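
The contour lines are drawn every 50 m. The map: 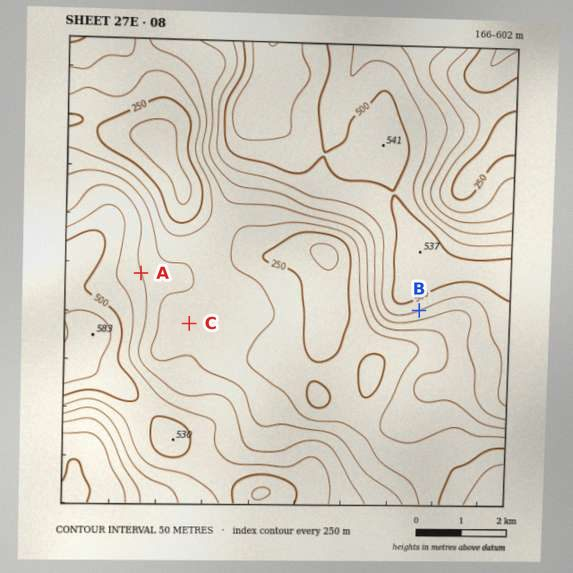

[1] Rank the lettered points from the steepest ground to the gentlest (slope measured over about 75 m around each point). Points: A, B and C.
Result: B A C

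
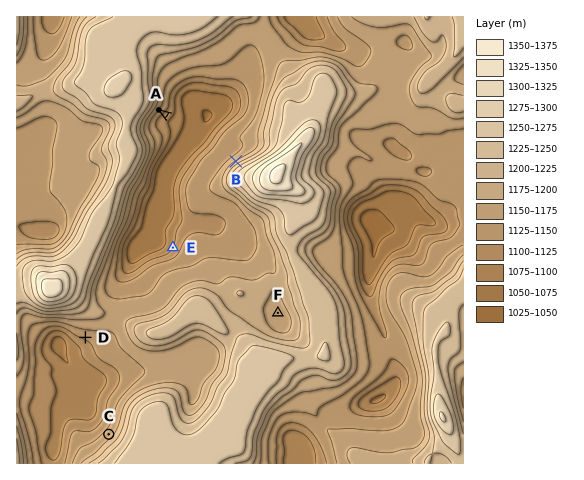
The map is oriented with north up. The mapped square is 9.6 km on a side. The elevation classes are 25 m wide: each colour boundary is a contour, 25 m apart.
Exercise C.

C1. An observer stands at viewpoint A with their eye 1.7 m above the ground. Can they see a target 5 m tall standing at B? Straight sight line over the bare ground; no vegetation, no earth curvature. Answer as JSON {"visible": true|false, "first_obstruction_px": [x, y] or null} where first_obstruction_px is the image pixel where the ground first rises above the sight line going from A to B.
{"visible": true, "first_obstruction_px": null}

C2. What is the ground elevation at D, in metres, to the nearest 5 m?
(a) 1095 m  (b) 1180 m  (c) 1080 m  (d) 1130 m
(d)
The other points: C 1160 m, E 1100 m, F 1165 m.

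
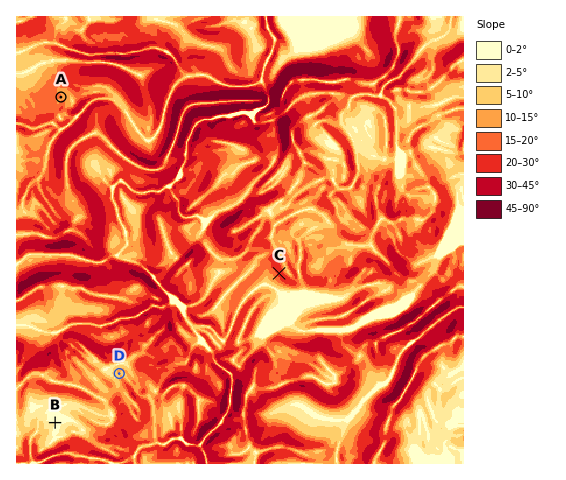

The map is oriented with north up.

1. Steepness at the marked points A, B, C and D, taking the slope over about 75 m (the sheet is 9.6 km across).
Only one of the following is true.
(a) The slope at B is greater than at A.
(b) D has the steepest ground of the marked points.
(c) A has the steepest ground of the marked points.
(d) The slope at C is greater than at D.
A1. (d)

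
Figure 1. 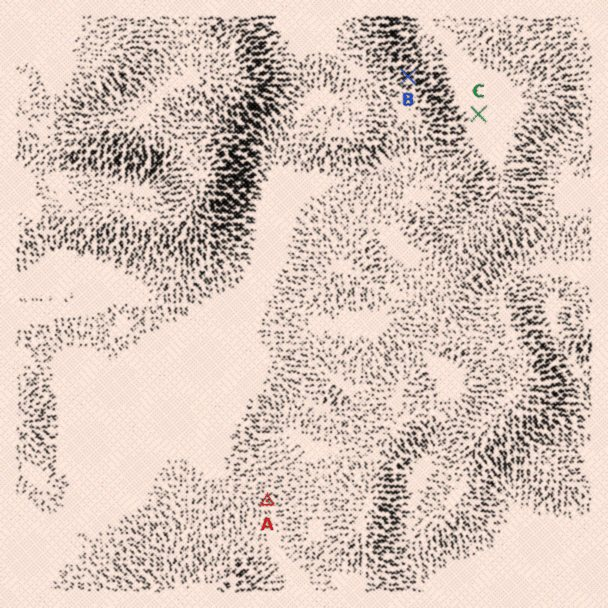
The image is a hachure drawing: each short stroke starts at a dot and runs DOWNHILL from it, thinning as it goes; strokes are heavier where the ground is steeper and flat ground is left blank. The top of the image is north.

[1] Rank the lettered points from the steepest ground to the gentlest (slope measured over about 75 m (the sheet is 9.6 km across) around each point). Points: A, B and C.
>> B A C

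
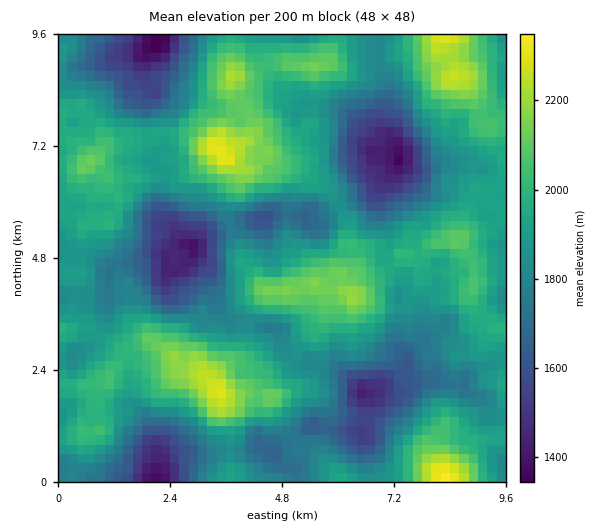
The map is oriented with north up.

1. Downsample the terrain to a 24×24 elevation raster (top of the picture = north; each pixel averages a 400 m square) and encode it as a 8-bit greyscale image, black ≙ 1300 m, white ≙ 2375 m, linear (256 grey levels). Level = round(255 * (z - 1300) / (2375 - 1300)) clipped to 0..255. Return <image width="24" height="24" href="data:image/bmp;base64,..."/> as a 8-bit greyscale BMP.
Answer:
<image width="24" height="24" href="data:image/bmp;base64,Qk12BgAAAAAAADYEAAAoAAAAGAAAABgAAAABAAgAAAAAAEACAAATCwAAEwsAAAABAAAAAAAAAAAAAAEBAQACAgIAAwMDAAQEBAAFBQUABgYGAAcHBwAICAgACQkJAAoKCgALCwsADAwMAA0NDQAODg4ADw8PABAQEAAREREAEhISABMTEwAUFBQAFRUVABYWFgAXFxcAGBgYABkZGQAaGhoAGxsbABwcHAAdHR0AHh4eAB8fHwAgICAAISEhACIiIgAjIyMAJCQkACUlJQAmJiYAJycnACgoKAApKSkAKioqACsrKwAsLCwALS0tAC4uLgAvLy8AMDAwADExMQAyMjIAMzMzADQ0NAA1NTUANjY2ADc3NwA4ODgAOTk5ADo6OgA7OzsAPDw8AD09PQA+Pj4APz8/AEBAQABBQUEAQkJCAENDQwBEREQARUVFAEZGRgBHR0cASEhIAElJSQBKSkoAS0tLAExMTABNTU0ATk5OAE9PTwBQUFAAUVFRAFJSUgBTU1MAVFRUAFVVVQBWVlYAV1dXAFhYWABZWVkAWlpaAFtbWwBcXFwAXV1dAF5eXgBfX18AYGBgAGFhYQBiYmIAY2NjAGRkZABlZWUAZmZmAGdnZwBoaGgAaWlpAGpqagBra2sAbGxsAG1tbQBubm4Ab29vAHBwcABxcXEAcnJyAHNzcwB0dHQAdXV1AHZ2dgB3d3cAeHh4AHl5eQB6enoAe3t7AHx8fAB9fX0Afn5+AH9/fwCAgIAAgYGBAIKCggCDg4MAhISEAIWFhQCGhoYAh4eHAIiIiACJiYkAioqKAIuLiwCMjIwAjY2NAI6OjgCPj48AkJCQAJGRkQCSkpIAk5OTAJSUlACVlZUAlpaWAJeXlwCYmJgAmZmZAJqamgCbm5sAnJycAJ2dnQCenp4An5+fAKCgoAChoaEAoqKiAKOjowCkpKQApaWlAKampgCnp6cAqKioAKmpqQCqqqoAq6urAKysrACtra0Arq6uAK+vrwCwsLAAsbGxALKysgCzs7MAtLS0ALW1tQC2trYAt7e3ALi4uAC5ubkAurq6ALu7uwC8vLwAvb29AL6+vgC/v78AwMDAAMHBwQDCwsIAw8PDAMTExADFxcUAxsbGAMfHxwDIyMgAycnJAMrKygDLy8sAzMzMAM3NzQDOzs4Az8/PANDQ0ADR0dEA0tLSANPT0wDU1NQA1dXVANbW1gDX19cA2NjYANnZ2QDa2toA29vbANzc3ADd3d0A3t7eAN/f3wDg4OAA4eHhAOLi4gDj4+MA5OTkAOXl5QDm5uYA5+fnAOjo6ADp6ekA6urqAOvr6wDs7OwA7e3tAO7u7gDv7+8A8PDwAPHx8QDy8vIA8/PzAPT09AD19fUA9vb2APf39wD4+PgA+fn5APr6+gD7+/sA/Pz8AP39/QD+/v4A////AHNvYk4mGDhkho96bGRxi4x6gpzR8uSxhIGOe101JkFadnxiWGdveWJTa5vD0b2igpqpo3NNPlJsiIhkaGhfXEU5WoKqsqSZk4yjoYlubnmXyLycl31eYEw8SmSIpZmGg5OjpI6Qo6fG59W7v5+HdEQmNEhmfnVwg5ikr5+hu8zd48O0p5KHcUk1OEtWYmh7j4GLoKarwdDWx7eqlIN6dG1oW1Bibn+DhpCGkaO1v7qtmpWPfoGUjYuDa2JndYGRlZeOgpOhlot9enl8dYmlqqmfhXZzc4acnoOCcHt6WFVqaoOgr7S3vMbAnIaEjJyiiIWEbHNkNDxPXoezwMTGxcm+nYqUkaWwjYuIa2ZTKiQxTIyaj6Kzu7uxnJmdlaWskIaHf2xPLSIdT4KAeomOlqmklqKkqrWmio+bmoRYNy0zUGpZXnJhcJaCfZCZqrWjkZaanZNhQ01cbHFaVGNcc4FfV2x+kZuVlJmgpaCHcoCFl6+bjISDhm9CN0VbeoyVk6W3sKKYi5auxdHLuauZhVYyJSRDdYOKkqK6s5yRjZnH6+TKxKybe0cmHhhHdIONl6Ciq5+YlKLG5dnQuqCTfkkwIy1diJOmqJqakn5weYmuu77Aro+RfFVBPkx/m56xrpGQfFdHS22VtMC4m5CLgWxiVWeatsG9o3xwX0c6RGSPv9W4oaCpoZR+cYCu2N/Mm3dcQjUfKFF/tsaur7q+vqCBfpW/1tjAnIFlTjYYDjpvnKaXl5WYp5aAf5zH5ty4lA=="/>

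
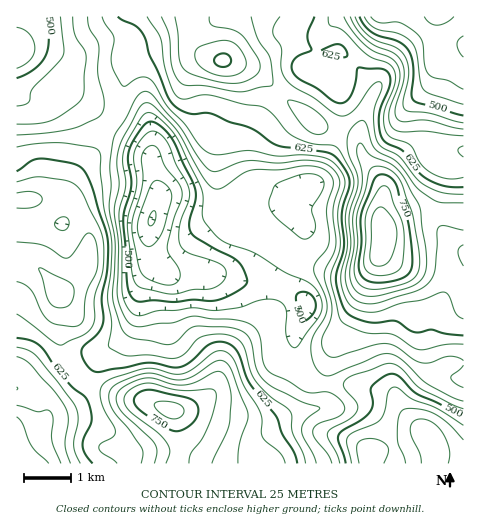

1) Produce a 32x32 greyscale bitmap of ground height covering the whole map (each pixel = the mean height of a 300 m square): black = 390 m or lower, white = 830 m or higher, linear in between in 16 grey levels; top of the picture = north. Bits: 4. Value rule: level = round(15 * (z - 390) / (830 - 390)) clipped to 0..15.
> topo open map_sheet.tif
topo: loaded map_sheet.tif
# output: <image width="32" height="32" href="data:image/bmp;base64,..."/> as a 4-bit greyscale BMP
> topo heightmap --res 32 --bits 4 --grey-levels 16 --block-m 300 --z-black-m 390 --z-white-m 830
<image width="32" height="32" href="data:image/bmp;base64,Qk12AgAAAAAAAHYAAAAoAAAAIAAAACAAAAABAAQAAAAAAAACAAATCwAAEwsAABAAAAAAAAAAAAAAABEREQAiIiIAMzMzAERERABVVVUAZmZmAHd3dwCIiIgAmZmZAKqqqgC7u7sAzMzMAN3d3QDu7u4A////AERWeJmavLuqmZl2VCIiERFFVomZqrzLupmYdlMiIhESVVZ4mavMzLqph2VUMyIRElVWeJq83dy6qYd2ZUMyIjRmZ4ibzd3Muph3ZmVEMjNFZmeImry7u7qXZlVVRDNFZmZ4mImamZq6hlVVZVREVmZniYh3eHeJqXZVVmZlVWdmeJmId3dmeIh2VVZmZmd3d4mZmXZmZmd3ZVRGd3d4iIiZqqmGVVVVVVVURGiIiIiJmrupdURERERVVDRoqpmZmaq7qXUzMzM0RERFebu7qZmquqqFMiIjM0RFVnrN3cqZqqqqhSEiMzREVVV5zu3KmqqpqoUhIzREVVVVaM7tyqqZmZqFIRNEVVVVVWjO/cqqmZmZdCASRVVVVEVpzu26qqqZmHUhEjVVVVRFaL3suqqqmZh1MRI1VVVURFit3KmYmZmIdTIiRmZVVVVXrMuYd4iIiHUyI1Z2ZmZmeau5h3d3h3d1MiRnd3eIiJm6mHd3Znd3dkM1eIiIiZqaqXdmZlVmZmZUV4iIiJmqmal2VVVVVWZnZWiIiZmaqZiZdURDRVVWd3aJmZqpqZiIiYVDMkRVVnd3iqq7uqmIeImGQiI0RVZ3iJq8zLqYiIiIdjISI0VWd4iavMy6mIiIdmUyEjNFZneImru7qZmIh2RDIiIzRWd4iau7qqmZiHZDIiER"/>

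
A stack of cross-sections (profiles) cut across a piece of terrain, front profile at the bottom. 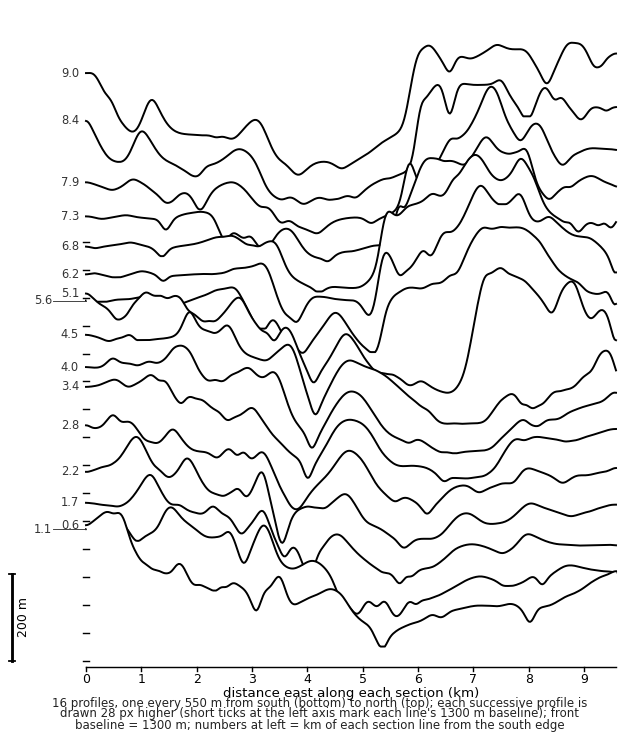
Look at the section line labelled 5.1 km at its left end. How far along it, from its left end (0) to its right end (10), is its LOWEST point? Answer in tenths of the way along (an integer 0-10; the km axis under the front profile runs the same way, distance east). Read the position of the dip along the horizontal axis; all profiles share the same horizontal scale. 7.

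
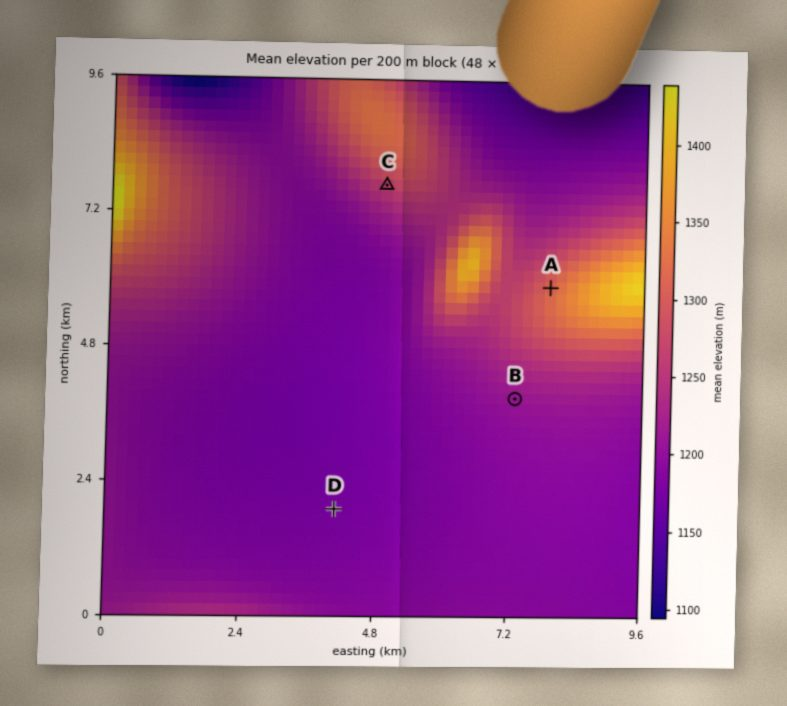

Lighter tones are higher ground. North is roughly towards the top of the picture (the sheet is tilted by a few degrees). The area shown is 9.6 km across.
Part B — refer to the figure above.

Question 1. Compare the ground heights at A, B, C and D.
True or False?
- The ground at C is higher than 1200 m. True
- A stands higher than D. True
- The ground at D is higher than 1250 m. False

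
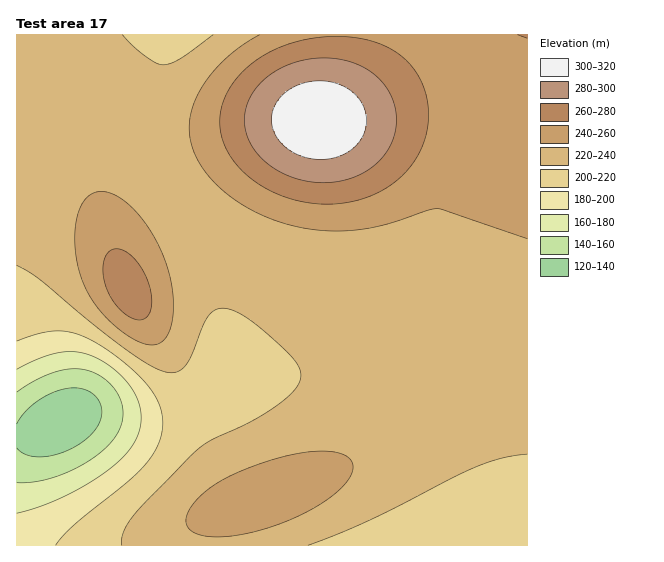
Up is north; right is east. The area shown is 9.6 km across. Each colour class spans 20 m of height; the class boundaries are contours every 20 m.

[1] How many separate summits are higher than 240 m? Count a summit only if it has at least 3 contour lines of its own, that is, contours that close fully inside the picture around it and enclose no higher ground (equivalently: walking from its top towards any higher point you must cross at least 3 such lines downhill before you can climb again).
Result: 1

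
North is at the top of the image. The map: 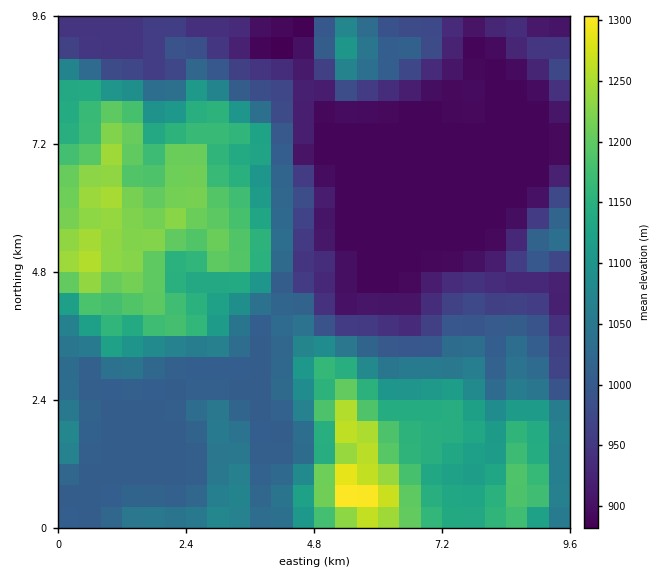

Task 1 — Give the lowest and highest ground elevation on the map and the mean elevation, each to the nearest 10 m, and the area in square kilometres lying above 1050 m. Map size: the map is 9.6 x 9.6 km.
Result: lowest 860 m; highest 1320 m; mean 1040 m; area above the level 37.8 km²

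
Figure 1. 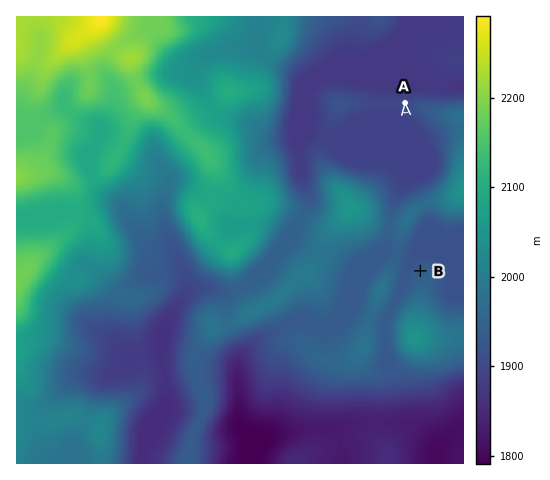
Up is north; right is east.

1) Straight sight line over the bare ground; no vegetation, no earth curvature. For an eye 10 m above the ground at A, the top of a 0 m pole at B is out of sight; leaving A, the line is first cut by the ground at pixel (413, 195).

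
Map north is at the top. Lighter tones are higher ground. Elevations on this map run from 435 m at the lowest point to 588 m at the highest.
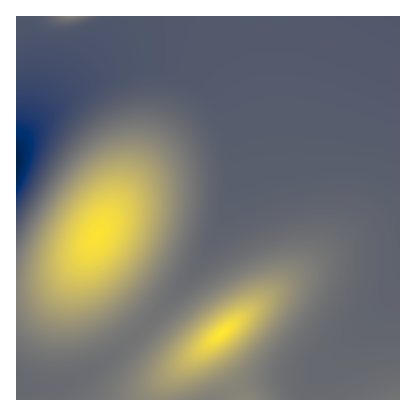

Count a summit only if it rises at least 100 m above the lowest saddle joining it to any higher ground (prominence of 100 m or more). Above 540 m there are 1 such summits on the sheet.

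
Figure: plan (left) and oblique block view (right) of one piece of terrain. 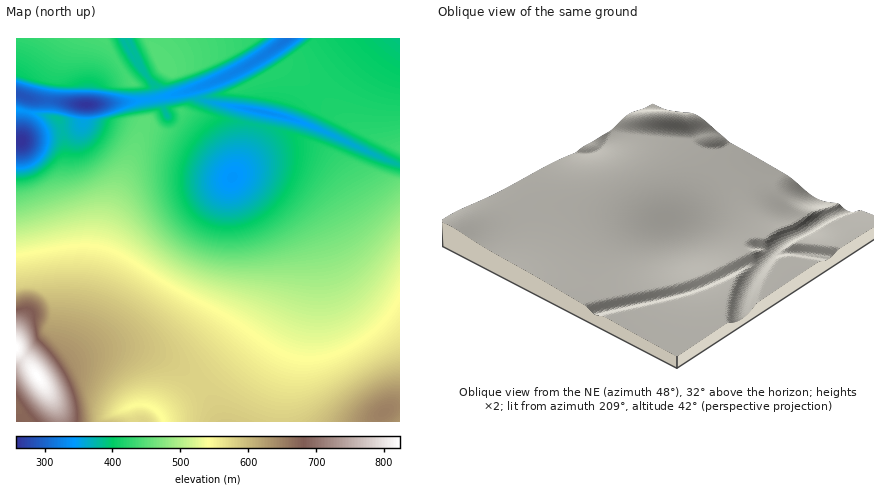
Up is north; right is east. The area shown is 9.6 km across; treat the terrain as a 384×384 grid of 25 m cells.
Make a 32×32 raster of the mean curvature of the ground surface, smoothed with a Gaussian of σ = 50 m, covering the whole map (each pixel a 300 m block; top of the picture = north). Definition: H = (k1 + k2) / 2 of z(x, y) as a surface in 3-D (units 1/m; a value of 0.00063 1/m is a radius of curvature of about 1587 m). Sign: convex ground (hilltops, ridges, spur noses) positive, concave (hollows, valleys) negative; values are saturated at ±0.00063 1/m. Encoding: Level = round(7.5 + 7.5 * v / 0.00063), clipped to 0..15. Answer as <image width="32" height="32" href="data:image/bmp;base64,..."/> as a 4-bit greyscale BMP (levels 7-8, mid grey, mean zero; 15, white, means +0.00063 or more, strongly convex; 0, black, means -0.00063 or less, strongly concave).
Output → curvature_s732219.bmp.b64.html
<image width="32" height="32" href="data:image/bmp;base64,Qk12AgAAAAAAAHYAAAAoAAAAIAAAACAAAAABAAQAAAAAAAACAAATCwAAEwsAABAAAAAAAAAAAAAAABEREQAiIiIAMzMzAERERABVVVUAZmZmAHd3dwCIiIgAmZmZAKqqqgC7u7sAzMzMAN3d3QDu7u4A////AGSLuENIt1eIiIh3d3iIiZlHvaZnY0V4iIiId3d3eIiZa+yEeHd3iIiIiHd3d3eIiZ3qVYiIiIiIiIh3d3d3d4iut0eIiIiIiIiId3d3d3d4q4RoiIiIiIiIiHd3d3d3d+VViIiIiIiIiIh3d3d3d3fGF4iIiIiIiIiId3d3d3d3mFeIiIiIiIiIiId3d3d3d5yHiIiIiIiIiIiId3d3d3e6R4iIiIiIiIiIiId3d3d3VXiIiIiIiIiIiIiId3d3d4iIiIiIiIiIiIiIiId3d3eIiIiIiIiId3eIiIiHd3d3iIiIiIiId3d3d4iIiHd3d4iIiIiIiHd3d3d4iIh3d3d4iIiIiIh3d3d3d4iIh3d3d4iIiIiId3d3d3eIiId3d4iIiIiIiHd3d3d3eIiHd3eZmIiIiIh3d3Z3d3iIiHd4eJl4iIiId3d3d3d3iIiJu0aJd4iIiId3d3d3d4iJyjA0eXZ4iIiHd3d3d3eKyiBLJHl2aIiIiHd3d3eKyRBruDV5dniZipqHeJq8tgB8uHet/7mKze8LvMuWIAKcqId3YiEAAAACeqUQA3q7mIiHdxEleIiHhiAWz/ypiIiIh3fO/cqZv6TbUABN2IiIiId3iIiId7gLud+iAG+oiIh3d3eIiIiyTIiIr6EBzYiId3d3iIiLYqmIiIivcAfoiHd3"/>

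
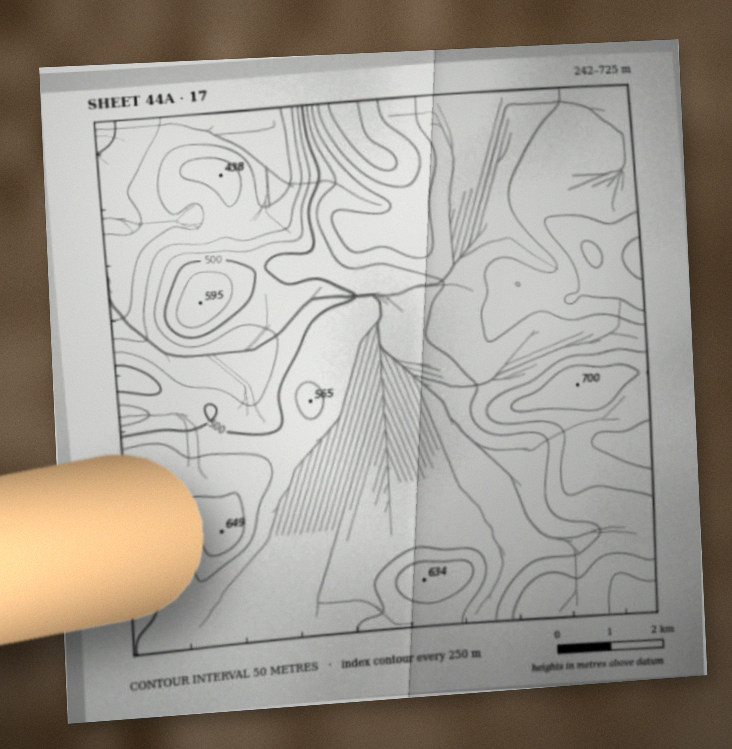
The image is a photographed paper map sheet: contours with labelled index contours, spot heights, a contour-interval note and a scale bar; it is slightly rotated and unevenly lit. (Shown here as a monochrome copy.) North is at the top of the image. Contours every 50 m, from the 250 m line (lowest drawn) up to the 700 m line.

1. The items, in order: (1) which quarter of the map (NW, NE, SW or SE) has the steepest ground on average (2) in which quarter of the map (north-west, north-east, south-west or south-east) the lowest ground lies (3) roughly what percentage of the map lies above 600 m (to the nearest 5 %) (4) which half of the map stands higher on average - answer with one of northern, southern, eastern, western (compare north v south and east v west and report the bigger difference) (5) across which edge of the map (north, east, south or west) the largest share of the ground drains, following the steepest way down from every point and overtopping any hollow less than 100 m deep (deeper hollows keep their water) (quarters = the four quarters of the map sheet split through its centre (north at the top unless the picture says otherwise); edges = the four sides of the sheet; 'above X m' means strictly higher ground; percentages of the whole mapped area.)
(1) The steepest ground, on average, is in the north-west quarter.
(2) The lowest point lies in the north-west quarter of the map.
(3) About 25 % of the map lies above 600 m.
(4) On average the eastern half of the map is the higher ground.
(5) Drainage is mainly to the west: more ground falls towards that edge than towards any other.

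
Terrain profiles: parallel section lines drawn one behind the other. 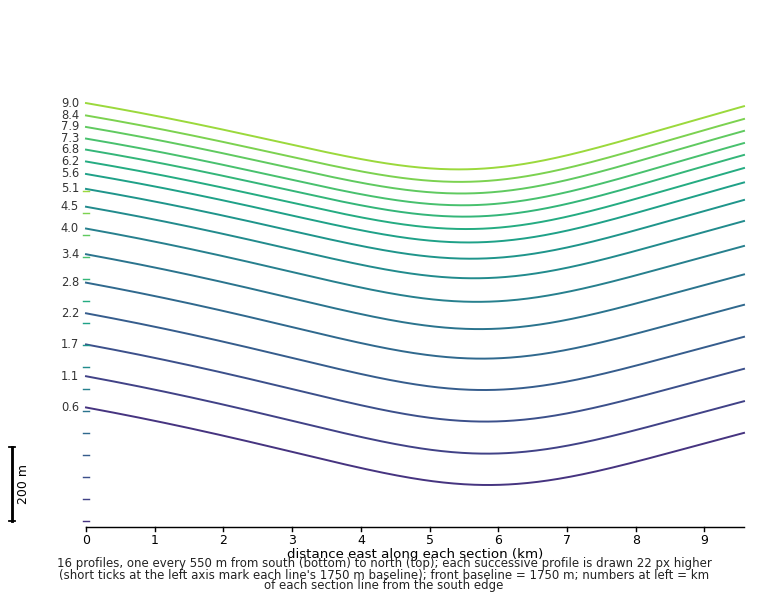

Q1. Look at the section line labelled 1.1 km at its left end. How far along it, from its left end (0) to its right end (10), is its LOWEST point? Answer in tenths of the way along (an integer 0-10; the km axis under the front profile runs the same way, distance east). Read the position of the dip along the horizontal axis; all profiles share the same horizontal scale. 6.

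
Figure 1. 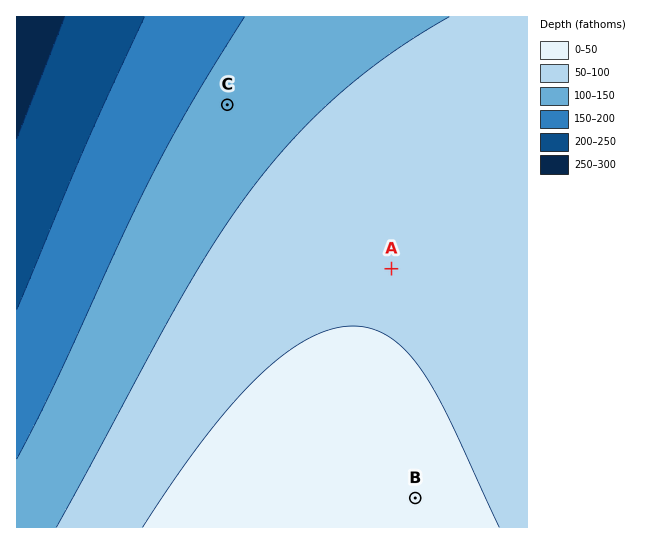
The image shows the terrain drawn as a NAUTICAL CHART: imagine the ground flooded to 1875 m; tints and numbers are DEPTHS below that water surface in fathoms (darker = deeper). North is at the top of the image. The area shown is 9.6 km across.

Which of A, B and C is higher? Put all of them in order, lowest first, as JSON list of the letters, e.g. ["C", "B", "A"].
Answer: ["C", "A", "B"]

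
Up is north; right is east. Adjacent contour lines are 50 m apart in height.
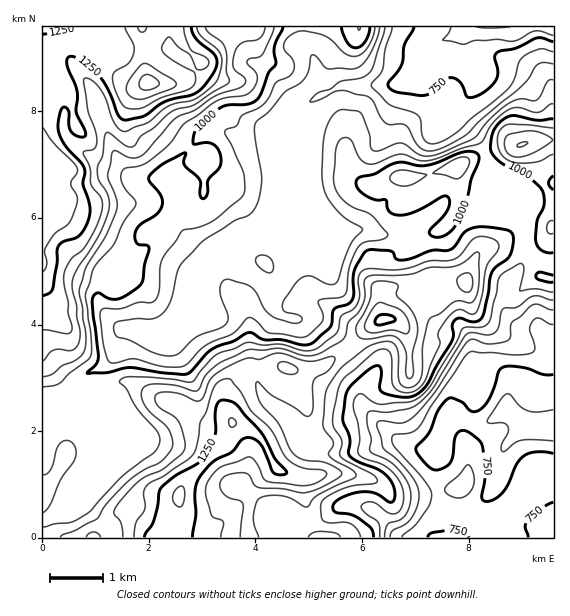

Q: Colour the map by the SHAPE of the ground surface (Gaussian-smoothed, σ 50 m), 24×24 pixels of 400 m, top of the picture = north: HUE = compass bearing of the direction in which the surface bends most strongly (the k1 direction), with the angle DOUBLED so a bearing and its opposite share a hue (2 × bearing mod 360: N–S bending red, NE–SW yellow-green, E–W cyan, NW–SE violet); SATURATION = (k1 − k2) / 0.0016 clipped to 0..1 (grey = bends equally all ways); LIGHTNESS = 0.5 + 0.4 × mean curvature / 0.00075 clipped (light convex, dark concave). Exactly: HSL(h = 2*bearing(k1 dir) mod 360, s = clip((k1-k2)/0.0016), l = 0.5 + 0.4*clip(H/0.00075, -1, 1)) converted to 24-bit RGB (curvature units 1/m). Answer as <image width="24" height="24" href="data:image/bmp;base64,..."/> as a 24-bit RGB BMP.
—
<image width="24" height="24" href="data:image/bmp;base64,Qk32BgAAAAAAADYAAAAoAAAAGAAAABgAAAABABgAAAAAAMAGAAATCwAAEwsAAAAAAAAAAAAAI868PmPW53u9WzOCcbueu2tyy8B4OGSGvIJ+Tpx+YnCRXFeMJ9YYTZ/gyLTc7XSzbwAPGIAsT3pja4JtcoVvl4ReiKBSWX5lUKZIM2RDLnGH4Z3ZUUuOtXlk2d+eSXaTV5Om0l+NTj4lWDYkxvwmGSsIV1IELgUI5PfURmPJPTeXo6lLKa2QrnTTw42kXWuGw2uQUXh3MnlZNI9pspLYg43d99TZolQ4Mj8ldR877FeqZ8Xq0cT9kn3tQ5f3se3/xu7jZEjLNhy66LvcUcLCHkNa05CIiHaksUaRdLmsZYOTMnZXPoUvUl47vnFB/5fAtkq+JGuNjeaVae3dqR2z4/84APnSxH4rtWljayBPQkVnvphExKBzHTxsn7iSpJS5T5ihxI2Df1OHdniBSnBQVEczdYQ3jqlT6JGYMEmarfi4YyBlzYk7luihmju4LK0uQw8HdogkM3J1d9aMw3ezPE2RO6xQkZxcXZZVnqBHgHhufmZscylVdbJPVL6GO1Cy1OCvnOvoqTh1cidiutdvcIc+nJtOTQYeqJM3jcxcJmttkZYokZUZSqNBiDEthIMnfqcekCSYtoBuR0h6XoPT2OrzrNvwRAOf0eydqVA/aCNNgZpmrNCHpm9fRiFXwkjf7C6NyfpODVxKP32N2aykJUV3f7nCcn2/jruHCWcwBflfkYbxeu3pab6hkiV5Qiu47LC2yUaLfUWskL6Y2FrNwoxaSkV7FGVqyFzp9OTXMTvIEHNyh6ZgojqFdnM5qn1Mrlmh2sCeEfqzD0QurasyWEQlL0gmT6R8dbaM66HZf6b71Ov3cQv//8zy43bPHlNRFGks/f+M8360D1JZbT8okmg/bL21jdfPjE1b1vjTPESZKS5jgGZHfn9kW4FrJIgpSWQn6eQ9JlgWc0sRPB4qj0M0/0Sn/ZPJAN+eoPWNlbgu9wDVG7JQaeHEUbZ7gys2c9i7zOOKSwxRfVAoV3lBQ7RAaIKCeoB1SkZmmONOcjhZh0lFPGYwJeOtH0fQ+dfS0uP5wh204VuCVwx2v/vHaCB/lKEzikcpftNt0IQ2IARlw7rTcY7Df7yrTGKBdHGBaKqttsByf01/WneWhs/ANYWCPhA14P+u5ShTlzqQpmhtw3zkp+6ZCxyI+3XYU2XVxdWHtF0/HEBUW5xTsY98jn9fVVxza4B8cZZniFtmh5t+YIiDjJ5jNDFoMtjoe/0/sjMXmUjstrTvvYLt/mpxIyxRF42KiuiHx4Yx0ltRMKOkSqODVGuhwHOQUn55Xn9ib35xaZCFlYaMh3qRc4lyUFl1IrmK3Y+SxT2AR3AjanAVJFQj+MbPt57dFyqO2ntVynS6j7qwyo6NOHN+PmNFf61IyjnDuJlTN4BHcI1eX3xbkItlfGZ9gl1sX34lUjsOgp8hTKI10XXAGatnfroyvjY6TxqT48Oqjn50uMCUxqPUKSnPf3LFgJe6MTx8yp6csXi9T6p8Vm2GgaB+c1CFjEN1p5N+Wr2lpHW/gWnAJ3hP3axnQXB2gH5zYnGAkN4xpopkr91IM55CcjJreHJEjlNPWT50sLpylIZzjKmwUFWPa56WYEKIjXOxk6y/moHa4WTlScHljUaXsd1ON1x1gHl5fUFRd8hQdNvRven1sw5gbRdixsY0M3NDSI2cu5eQerqglGeRZ2iIb1yMUUl1dKNqftx0JGyIm9ypSp75t5f//8z/OgbZmQQwetEgUpw8fudAdgAkdu+GgAOVp897ZIqlOZN8PMBVqkhgnYxbYmGDVEGBZXSZZbOVz72GM25pfL8ydYwiDCcRmJwg3gC1wb714NP4pJ3+szBAf950bg2L+DpxwppXXZRJaV4uMnAdXng/noowTYQ8QGR6a4KsXqyDt6J9X5mcV6isyW+YN1VuJGU+Mo+o3em9asJatCw/m0VzouF7HQMw06Rz65uhuT9bTpS7ZMNLHU4pg8tjV8GoRGhoJ30xQKs3d7qPxIWESU97lFdup2KTXopzH2Y3M5Ml4WU3xHUoYrS+4xBWPgl5aOrK08Txzs79r3j/9andSMz/o5/ytzK9Zpm7Q1qzvXo2kYMSbaoPKm80MW5CqW9ljpCAZGWBLlhGv5ZBj8x2x7JbfBaWhde+SX5nodkdcjcuiGZa1/To1EPrPRkdbuI/T4XAbTCBmk5356diK9pBN0iCVYikUK22eXexjW+2XorLf6vLh7+No39QeUWwqI5yaUaO49d6RX2Tn+h3JGQVoRpRq2rH1NqlHSqIWD65R1a69OLXqubHGUOGqmGNKbA2P3YqhYgRXmkDG1EDmc4A"/>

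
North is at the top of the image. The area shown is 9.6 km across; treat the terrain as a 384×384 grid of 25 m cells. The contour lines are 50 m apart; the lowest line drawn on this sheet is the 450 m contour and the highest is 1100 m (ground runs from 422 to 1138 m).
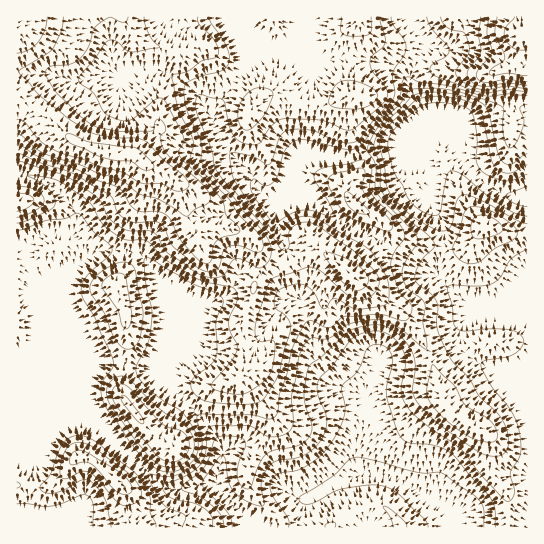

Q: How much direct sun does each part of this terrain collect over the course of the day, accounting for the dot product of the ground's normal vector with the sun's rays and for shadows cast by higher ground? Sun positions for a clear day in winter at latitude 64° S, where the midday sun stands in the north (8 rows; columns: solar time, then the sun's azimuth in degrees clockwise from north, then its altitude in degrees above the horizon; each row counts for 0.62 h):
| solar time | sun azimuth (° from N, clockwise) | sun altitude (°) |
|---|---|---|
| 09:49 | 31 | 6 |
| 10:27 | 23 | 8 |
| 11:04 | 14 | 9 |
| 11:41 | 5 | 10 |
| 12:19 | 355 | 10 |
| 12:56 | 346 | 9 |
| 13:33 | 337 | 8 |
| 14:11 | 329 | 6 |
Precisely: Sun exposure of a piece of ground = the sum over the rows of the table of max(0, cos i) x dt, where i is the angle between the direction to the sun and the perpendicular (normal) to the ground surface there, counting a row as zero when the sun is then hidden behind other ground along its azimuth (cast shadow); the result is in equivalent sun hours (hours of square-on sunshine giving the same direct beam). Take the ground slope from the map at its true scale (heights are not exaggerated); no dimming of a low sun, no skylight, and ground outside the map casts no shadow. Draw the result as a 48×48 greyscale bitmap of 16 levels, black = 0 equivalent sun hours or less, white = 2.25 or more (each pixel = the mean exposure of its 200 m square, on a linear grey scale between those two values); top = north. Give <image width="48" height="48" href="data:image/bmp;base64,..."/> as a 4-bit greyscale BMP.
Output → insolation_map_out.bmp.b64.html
<image width="48" height="48" href="data:image/bmp;base64,Qk32BAAAAAAAAHYAAAAoAAAAMAAAADAAAAABAAQAAAAAAIAEAAATCwAAEwsAABAAAAAAAAAAAAAAABEREQAiIiIAMzMzAERERABVVVUAZmZmAHd3dwCIiIgAmZmZAKqqqgC7u7sAzMzMAN3d3QDu7u4A////AFRERDMzVmZUQ1ZkQzVWZVRERWdlRERURFQyIhIiI1d2V5lBAWh3d2VERohkMzNEMxEAAAAQATM0eaYQFoZEVnd3eHVDMiEiMxIhAAAAJkEBNlIQRjEjNWeamFMiIRACRIiFAAAWuSAAARIyMgABI0VnZDIiEQAlVYZ3MAGPswAAAAFVMAAAE0QzIiIhEQEzM1VYhDnpMAAAAQAVMAAAEjMyIiERAAABI1VXvd2DEBNUQwABIAAAESMzMyEQAAABRVVVrukyEBaKlQAAAAESIiM0QyEQAAAlVVVVV2QhAVm9sgAAABNFQzM0RDEAATaIdVVVVVQQFau7YAAAATRWZUREQyEAJZqpdVVVVVMRSsy4IAAAAkVWZkRDMyESV4moZVVVVVRGrMp0IQAAAjRERDIiIjNFZniHVVVVVUWd3JVUVlMhESMyIQAAE0RWd3d1VVVVVUWblkRWeZh1QiMyAAAAADRWiYdVVVVVVUREMjRVZ3mHdTMhAAAAAANGiGQjRVVVVEMiESRVVlVmZkMhAAAAAAFHdTEBEzVVVEIhEiREVVM0Z1IRAAAAAAFXd3d2ZTRERDMiJDNDNEQzV3QgAAAAAANmd4mph1RERDI0RDMzITVTNXZBAAAAABREVWZmZWRERCEjVUMyEANlJFZDIQAAAkRFVVVVVVREQyEjVkMhAAA0IzMiMQAANqqYZURFVURENFQ0ZTEAAAAUQgABIAACR6qXQiIjRDMzM4qoYxAAAAATUgABIRNniGVVMhEjRDISIkiqcgAAABIAETMhAnvLhTIzIhIzNCERERASEAAAAkEAAmdCJquoUyISMiIhIhAREAAAAAAREyAAJoZEaby3QiI1ZTEAAQAAAAAAAAASNCEUnbZWnMcgAmmql0EBNAAAAAAAAAATVmaM/t3u+0AAOdyodmZ63QAAAAAAAAACMzau6mv/tRAn37hVRp3/60IQAAAAAAABEUjNplRWQiWt+2QzRq23Q7cQAAAAAAARJs/pUkREIkeJlTMzRWUgAVEAAAAAAAAlrvyVISRDNoY0UzIzNEIAAAAAAAAAASSd/qdCASNFjO2GQyMzMyAAAAAAAAABJHvchlUgATIiIiWXQSIiIQAAAAAAASR4iKpjNXQQAiAAAAASEBERAAAAEQEjRq3v/rU1eHMQEyAAAAAAAAAAAAAAEQJFi93d23VpqFMhEQAAABIQAAAAAAAAEiRXq6iIiIiZhiNEIRAAAAAAAAAAAAAAAjV6p2Z3Z5mHYxNmVCIzMhAAAAAAAAAAAUaJh3dmZnh2MRNndURmdlVVQxAAAAAAAIh3ZmZVZmhyABJHdmVmZ4mqliAAAAAAAGVDITREVmYwABFGd2dlV3eIcxIiM0UxEQAAABIzIiEREAJFVmZVVWZVQyNniaqWMgABMxIiEBI1MSVlVVVVVEQyI0RVZndjECIjRUIiI1ZnZolVVVVVQyIRNVVDIjMhEUQzRVMRJWdmebdVUyRVVUIkd2UyAUVFeFVEREMiRVVUV3VVQzRVVVRFZlRDIkVmeA=="/>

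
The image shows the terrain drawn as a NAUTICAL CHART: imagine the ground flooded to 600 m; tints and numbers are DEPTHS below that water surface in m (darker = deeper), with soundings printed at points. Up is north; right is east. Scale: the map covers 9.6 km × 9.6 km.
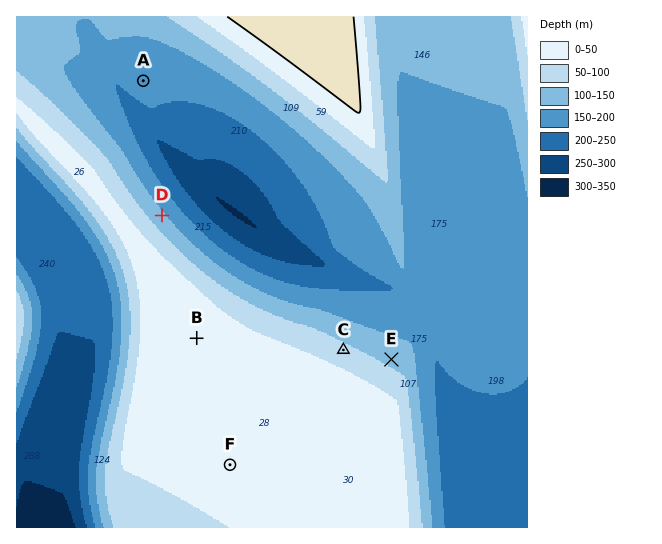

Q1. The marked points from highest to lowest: B C A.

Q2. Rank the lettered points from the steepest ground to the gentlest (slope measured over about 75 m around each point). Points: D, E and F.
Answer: D E F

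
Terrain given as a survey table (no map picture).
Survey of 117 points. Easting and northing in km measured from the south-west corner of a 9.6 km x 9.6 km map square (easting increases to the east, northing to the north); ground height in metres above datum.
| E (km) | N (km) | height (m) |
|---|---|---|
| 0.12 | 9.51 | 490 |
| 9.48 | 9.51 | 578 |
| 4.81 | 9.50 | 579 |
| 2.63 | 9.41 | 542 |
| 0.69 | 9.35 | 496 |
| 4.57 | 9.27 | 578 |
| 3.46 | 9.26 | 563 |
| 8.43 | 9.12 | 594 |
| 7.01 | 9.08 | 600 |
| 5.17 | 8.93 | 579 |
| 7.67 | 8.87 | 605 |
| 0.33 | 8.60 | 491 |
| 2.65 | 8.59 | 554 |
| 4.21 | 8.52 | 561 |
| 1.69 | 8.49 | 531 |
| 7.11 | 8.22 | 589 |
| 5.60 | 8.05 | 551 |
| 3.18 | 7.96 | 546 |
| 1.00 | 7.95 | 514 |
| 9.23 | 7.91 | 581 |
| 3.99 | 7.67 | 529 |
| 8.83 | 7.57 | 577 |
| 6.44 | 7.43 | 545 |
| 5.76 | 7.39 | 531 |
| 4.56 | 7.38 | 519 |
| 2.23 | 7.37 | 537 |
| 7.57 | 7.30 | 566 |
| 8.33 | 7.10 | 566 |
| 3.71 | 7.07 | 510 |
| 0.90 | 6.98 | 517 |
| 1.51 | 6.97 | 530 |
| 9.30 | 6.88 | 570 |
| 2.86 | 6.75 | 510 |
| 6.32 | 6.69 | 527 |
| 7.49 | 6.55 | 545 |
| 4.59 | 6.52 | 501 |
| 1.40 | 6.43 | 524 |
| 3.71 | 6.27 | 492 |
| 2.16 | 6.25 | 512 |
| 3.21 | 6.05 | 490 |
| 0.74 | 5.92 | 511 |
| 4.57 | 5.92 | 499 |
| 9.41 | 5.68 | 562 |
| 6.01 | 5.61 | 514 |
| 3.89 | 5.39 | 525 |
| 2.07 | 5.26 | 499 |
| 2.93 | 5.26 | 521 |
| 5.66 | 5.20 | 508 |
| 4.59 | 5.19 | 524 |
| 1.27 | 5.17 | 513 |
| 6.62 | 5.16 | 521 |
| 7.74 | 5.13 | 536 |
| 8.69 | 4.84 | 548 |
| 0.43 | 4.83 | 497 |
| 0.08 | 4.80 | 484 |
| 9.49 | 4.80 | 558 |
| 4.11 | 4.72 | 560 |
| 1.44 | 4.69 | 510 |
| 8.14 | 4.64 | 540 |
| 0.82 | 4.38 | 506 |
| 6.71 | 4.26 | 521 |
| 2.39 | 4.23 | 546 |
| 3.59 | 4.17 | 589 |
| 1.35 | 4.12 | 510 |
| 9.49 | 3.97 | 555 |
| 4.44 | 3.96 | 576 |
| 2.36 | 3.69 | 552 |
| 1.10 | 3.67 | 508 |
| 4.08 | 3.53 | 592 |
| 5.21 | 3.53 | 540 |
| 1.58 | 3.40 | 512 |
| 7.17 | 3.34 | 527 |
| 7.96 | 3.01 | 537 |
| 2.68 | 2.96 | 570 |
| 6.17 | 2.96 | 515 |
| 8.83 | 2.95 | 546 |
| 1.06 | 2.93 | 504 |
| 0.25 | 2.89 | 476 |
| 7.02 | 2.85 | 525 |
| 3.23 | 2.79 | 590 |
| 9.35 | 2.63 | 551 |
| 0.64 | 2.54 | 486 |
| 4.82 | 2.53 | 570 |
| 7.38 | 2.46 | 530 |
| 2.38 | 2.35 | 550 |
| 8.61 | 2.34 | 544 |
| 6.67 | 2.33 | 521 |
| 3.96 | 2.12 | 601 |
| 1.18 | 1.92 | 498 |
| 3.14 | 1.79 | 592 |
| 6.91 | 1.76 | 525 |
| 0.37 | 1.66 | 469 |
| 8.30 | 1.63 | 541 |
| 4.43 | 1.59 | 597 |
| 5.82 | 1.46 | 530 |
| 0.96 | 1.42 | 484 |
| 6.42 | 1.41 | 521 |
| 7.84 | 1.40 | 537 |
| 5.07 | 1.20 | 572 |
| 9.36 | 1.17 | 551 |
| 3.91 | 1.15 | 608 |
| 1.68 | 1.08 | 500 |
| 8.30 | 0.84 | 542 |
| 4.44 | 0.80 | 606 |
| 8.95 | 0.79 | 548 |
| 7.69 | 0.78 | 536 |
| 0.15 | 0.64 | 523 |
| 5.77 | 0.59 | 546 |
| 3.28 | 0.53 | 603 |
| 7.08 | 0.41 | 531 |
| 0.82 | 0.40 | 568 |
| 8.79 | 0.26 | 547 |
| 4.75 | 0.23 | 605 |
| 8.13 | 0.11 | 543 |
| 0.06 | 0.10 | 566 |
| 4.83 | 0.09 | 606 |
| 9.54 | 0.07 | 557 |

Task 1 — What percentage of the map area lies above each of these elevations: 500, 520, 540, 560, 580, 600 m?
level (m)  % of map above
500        91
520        71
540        48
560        28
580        16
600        4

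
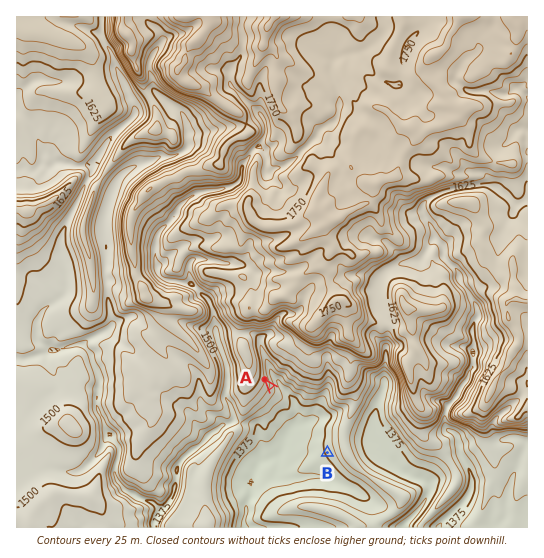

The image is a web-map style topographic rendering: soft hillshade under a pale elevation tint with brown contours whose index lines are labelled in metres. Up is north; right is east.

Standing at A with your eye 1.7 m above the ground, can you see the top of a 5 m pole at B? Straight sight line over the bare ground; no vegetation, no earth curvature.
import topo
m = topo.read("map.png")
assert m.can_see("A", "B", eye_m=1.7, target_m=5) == True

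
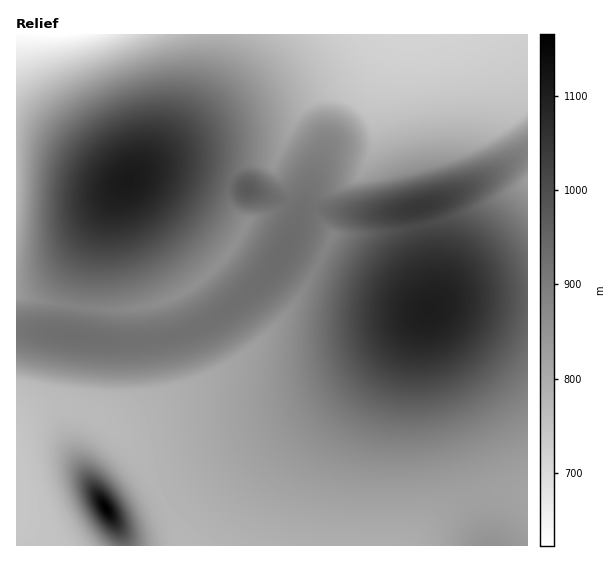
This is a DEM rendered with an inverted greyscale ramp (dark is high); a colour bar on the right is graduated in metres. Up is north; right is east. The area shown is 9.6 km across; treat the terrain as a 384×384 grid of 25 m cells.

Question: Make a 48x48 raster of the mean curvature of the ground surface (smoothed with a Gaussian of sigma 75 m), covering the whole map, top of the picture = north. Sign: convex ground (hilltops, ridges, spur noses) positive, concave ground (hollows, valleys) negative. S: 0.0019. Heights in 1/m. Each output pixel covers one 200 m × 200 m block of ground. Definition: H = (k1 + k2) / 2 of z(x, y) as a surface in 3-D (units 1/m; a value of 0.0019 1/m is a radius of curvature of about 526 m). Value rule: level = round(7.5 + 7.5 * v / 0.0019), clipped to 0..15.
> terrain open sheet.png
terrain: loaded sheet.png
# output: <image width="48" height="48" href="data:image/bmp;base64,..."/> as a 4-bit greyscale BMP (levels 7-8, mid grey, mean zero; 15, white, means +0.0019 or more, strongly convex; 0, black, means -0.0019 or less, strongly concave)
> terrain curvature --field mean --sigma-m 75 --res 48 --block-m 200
<image width="48" height="48" href="data:image/bmp;base64,Qk32BAAAAAAAAHYAAAAoAAAAMAAAADAAAAABAAQAAAAAAIAEAAATCwAAEwsAABAAAAAAAAAAAAAAABEREQAiIiIAMzMzAERERABVVVUAZmZmAHd3dwCIiIgAmZmZAKqqqgC7u7sAzMzMAN3d3QDu7u4A////AHd3d2Z6uHd3d3d3d3d3d3d3d3d3eIiIh3d3dlaut2d3d3iHd3d3d3d3d3d3eIiIh3d3ZWjvlmd3eIiIiHd3d3d3d3d3d3iId3d3ZXz7dWd3eIiIiIh3d3d3d3d3d3d3d3d3Zp/oVWd3iIiIiIiHd3d3d3d3d3d3d3d2aL6WVnd4iIiIiIiId3d3d3d3d3d3d3d3ebp2Z3d4iIiIiIiId3d3d3d3d3d3d3d3iahmZ3d4iIiIiIiId3d3d3d3d3d3d3d3iYdmd3eIiIiIiIiId3d3d3d3d3d3d3d3iHd3d3eIiIiIiIiHd3d3d3d3d3d3d3d4h3d3d3d4iIiIiIh3d3d3d3d3d3d3d3d3d3d3d3d3eIiIiId3d3eIiIh3d3d3d3d3d3d3d3d3d4iIiHd3d4iIiIiIh3d3d3d3d3d3d3d3d3d3d3d3d4iIiIiIiHd3d3d2ZmZmZmZnd3d3d3d3eIiIiIiIiId3d2Zmd3iIiHdmZnd3d3d3eIiIiIiIiIh3d4iIiIiIiIiIdmZ3d3d3eIiIiIiIiIiHd4iIiIiIiIiIiIZnd3d3eIiIiIiIiIiId4iIiIiIiIiIiIh2Z3d3iIiIiIiIiIiIh4iIiIiIiIiIiIiIZnd3iIiIiIiIiIiIh4iIiIiIiIiIiIiIhmd3eIiIiIiIiIiIiIiIiHd3d4iIiIiIiGZ3eIiIiIiIiIiIiId2ZmZmZmZniIiIiIZneIiIiIiIiIiIiGZ3d3d3d3dlaIiIiIhneIiIiIiIiIiIiIiIiIiIiHd3ZniIiIh2eIiIiIiIiIiIiIiIiIiIiId3dmeIiIiGZ4iIiIiIiIiIiIiIiIiIiIh3d2Z4iIiHZ4iIiIiIiIiIiIiIiIiIiIiHd3ZoiIiIZniIiIiIiIiIiIiIiIiIiIiId3dniIiIdXd3eIiIiIiIiIiIiIiIiIiIh3d2iIiIdVZmZmZ3iIiIiIiIiIiIiIiIiHd0V4iIeJmZmIdmZ3iIh3iIiIiIiIiIiIdndneIiZmZmZmZhlZ3h3iIiIiIiIiIiIaKmYeId4mZmZmZmYdWd3iIiIiIiIiIiIaLqYeIhlZ4iZmZmZmXVoiIiIiIiIiIiIdqqGeIiHVFVmeJmZmZhoiIiIiIiIiIiIhmZViIiIdXd2ZWeJmZmYiIiIiIiIiIiIiHd2eIiIh2d3d3ZWiZmYiIiIiIiIiIiIiIh2aIiImGd3d3d2V4mYiIiIiIiIiIiIiIh3aIiZmGd3d3d3dViYiIiIiIiIiIiIiIiHZ5mZl2d3d3d3d2V4iIiIiIiIiIiIiIiHdnmZhnd3d3d3d3dYiIiIiIiIiIiIiIiId2Z2Z3d3d3d3d3d4iIiIiIiIiIiIiIiId3d3d3d3d3d3d3d3d3eIiIiIiIiIiIiId3d3d3d3d3d3d3d3d3d3iIiIiIiIiIiId3d3d3d3d3d3d3d3d3d3eIiIiIiIiIiId3d3d3d3d3d3d3d3d3d3d4iIiIiIiIiId3d3d3d3d3d3d3d3d3d3d3iIiIiIiIiId3d3d3d3d3d3d3dw=="/>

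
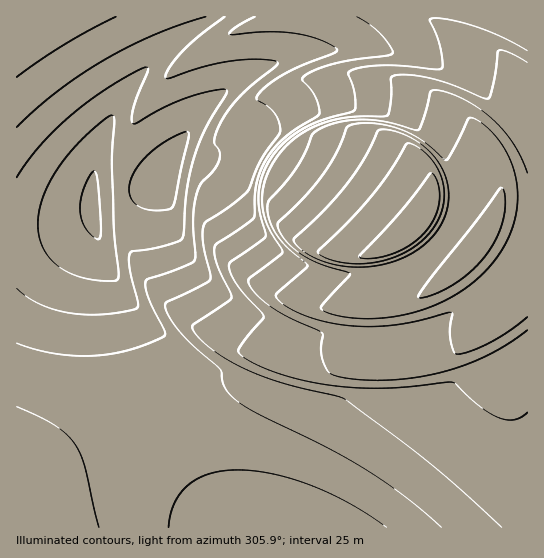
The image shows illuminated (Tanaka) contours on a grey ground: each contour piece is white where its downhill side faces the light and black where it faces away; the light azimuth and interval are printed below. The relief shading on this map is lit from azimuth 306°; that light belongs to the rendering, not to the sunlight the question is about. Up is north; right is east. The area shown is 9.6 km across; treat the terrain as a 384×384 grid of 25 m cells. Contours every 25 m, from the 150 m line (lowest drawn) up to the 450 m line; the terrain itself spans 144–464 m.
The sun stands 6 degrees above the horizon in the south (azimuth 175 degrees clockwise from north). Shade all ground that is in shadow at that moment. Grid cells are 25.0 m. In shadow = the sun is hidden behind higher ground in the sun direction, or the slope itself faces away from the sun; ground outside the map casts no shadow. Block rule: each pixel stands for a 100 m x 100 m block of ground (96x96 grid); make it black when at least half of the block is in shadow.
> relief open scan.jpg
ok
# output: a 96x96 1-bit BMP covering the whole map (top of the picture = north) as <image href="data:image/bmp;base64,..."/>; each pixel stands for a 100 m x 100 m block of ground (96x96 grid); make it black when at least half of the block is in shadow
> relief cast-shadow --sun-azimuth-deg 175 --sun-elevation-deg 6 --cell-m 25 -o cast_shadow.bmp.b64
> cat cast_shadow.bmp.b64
<image width="96" height="96" href="data:image/bmp;base64,Qk2+BAAAAAAAAD4AAAAoAAAAYAAAAGAAAAABAAEAAAAAAIAEAAATCwAAEwsAAAIAAAAAAAAA////AAAAAAAAAAAAAAAAAAAAAAAAAAAAAAAAAAAAAAAAAAAAAAAAAAAAAAAAAAAAAAAAAAAAAAAAAAAAAAAAAAAAAAAAAAAAAAAAAAAAAAAAAAAAAAAAAAAAAAAAAAAAAAAAAAAAAAAAAAAAAAAAAAAAAAAAAAAAAAAAAAAAAAAAAAAAAAAAAAAAAAAAAAAAAAAAAAAAAAAAAAAAAAAAAAAAAAAAAAAAAAAAAAAAAAAAAAAAAAAAAAAAAAAAAAAAAAAAAAAAAAAAAAAAAAAAAAAAAAAAAAAAAAAAAAAAAAAAAAAAAAAAAAAAAAAAAAAAAAAAAAAAAAAAAAAAAAAAAAAAAAAAAAAAAAAAAAAAAAAAAAAAAAAAAAAAAAAAAAAAAAAAAAAAAAAAAAAAAAAAAAAAAAAAAAAAAAAAAAAAAAAAAAAAAAAAAAAAAAAAAAAAAAAAAAAAAAAAAAAAAAAAAAAAAAAAAAAAAAAAAAAAAAAAAAAAAAAAAAAAAAAAAAAAAAAAAAAAAAAAAAAAAAAAAAAAAAAAAAAAAAAAAAAAAAAAAAAAAAAAAAAAAAAAAAAAAAAAAAAAAAAAAAAAAAAAAAAAAAAAAAAAAAAAAAAAAAAAAAAAAAAAAAAAAAAAAAAAAAAAAAAAAAAAAAAAAAAAAAAAAAAAAAAAAAAAAAAAAAAAAAAAAAAAAAAAAAAAAAAAAAAAAAAAAAAAAAAAAAAAAAAAAAAAAAAAAAAAAAAAAAAAAAAAAAAAAAAAAAAAAAAAAAAAAAAAAAAAAAAAAAAAAAAAAAAAAAAAAAAAAAAAAAAAAAAAAAAAAAAAAAAAAAAAAAAAAAAAAAAAAAAAAAAAAAAAAAAAAAAAAAAAAAAAAAAAAAAAAAAAAAAAAAAAAAAAAAAAAAAAAAAAAAAAAAAAAAAAAAAAAAAAAAAAAAAAAAAAAAAAAAAAAAAAAAAAAAAAAAAAAAAAAAAAAAAAAAAAAAAAAAAAAAAAAAAAAAAAAAAAAAAAAAAAAAAAAAAAAAAAAAAAAAAAAAAAAAAAAAQAAAAAAAAAAAAAAAYAAAAAAAAAAAAAAAYAAAAAAAAAAAAAAAcAAAADAAAAAAAAAAcAAAADAAAAAAAAAAeAAAAHAAAAAAAAAAfAAAAPAAAAAAAAAAfgAAAeAAAAAAAAAAPwAAB+AAAAAAAAAAP8AAD+AAAAAAAAAAP/gAf8AAAAAAAAAAH////8AAAAAAAAAAD////4AAAAAAAAAAB////wAQAAAAAAAAA////wAwAAAAAAAAAf///gDwAAAAAAAAAH//+AHgAAAAAAACAB//8AfAAAAAAAABwAH/gB/AAAAAAAAA8AAAAH8AAAAAAAAAfgAAA/4AAAAAAAAAP+AAP/wAAAAAAAAAD/////AAAAAAAAAAA////8AAAAAAAAAAAH///gAAEAAAAAAAAAf/8AAAcAAAAAAAAAAAAAAA4AAAAAAAAAAAAAADwAAAAAAAAAAAAAAPgAAAAAAAAAAAAAA/AAAAAAAAAAAAAAD8AAAAAAAAAAAAAAf4A="/>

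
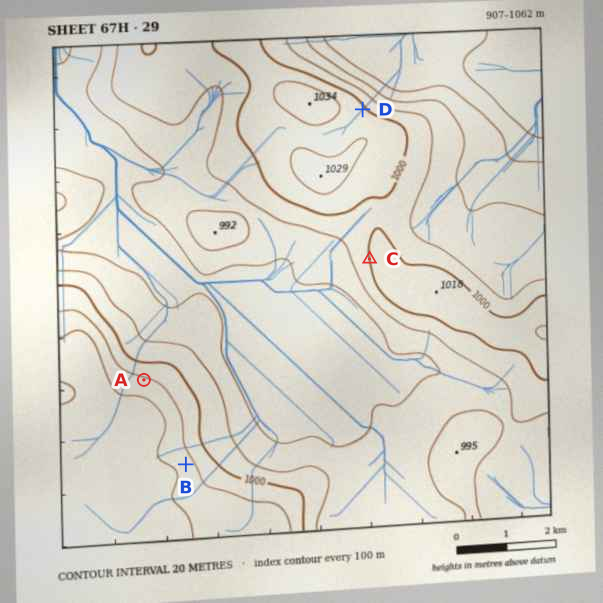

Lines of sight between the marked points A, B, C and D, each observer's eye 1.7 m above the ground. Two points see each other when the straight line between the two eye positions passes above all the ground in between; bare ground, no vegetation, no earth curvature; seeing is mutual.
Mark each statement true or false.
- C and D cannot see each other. true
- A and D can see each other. false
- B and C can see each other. true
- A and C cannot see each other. false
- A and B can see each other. false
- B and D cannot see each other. true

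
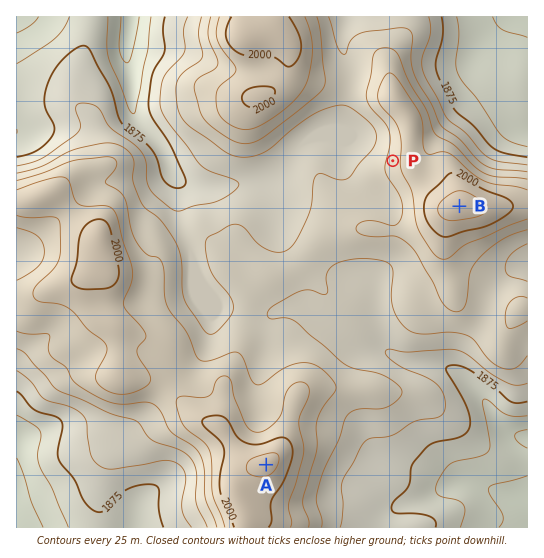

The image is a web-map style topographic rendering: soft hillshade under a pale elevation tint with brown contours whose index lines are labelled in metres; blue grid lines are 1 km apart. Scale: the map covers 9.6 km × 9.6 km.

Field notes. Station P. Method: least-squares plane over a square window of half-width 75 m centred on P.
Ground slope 6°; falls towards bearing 277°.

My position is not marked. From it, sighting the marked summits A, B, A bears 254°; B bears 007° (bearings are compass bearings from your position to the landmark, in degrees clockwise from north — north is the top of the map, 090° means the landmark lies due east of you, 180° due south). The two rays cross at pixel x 433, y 417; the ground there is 1900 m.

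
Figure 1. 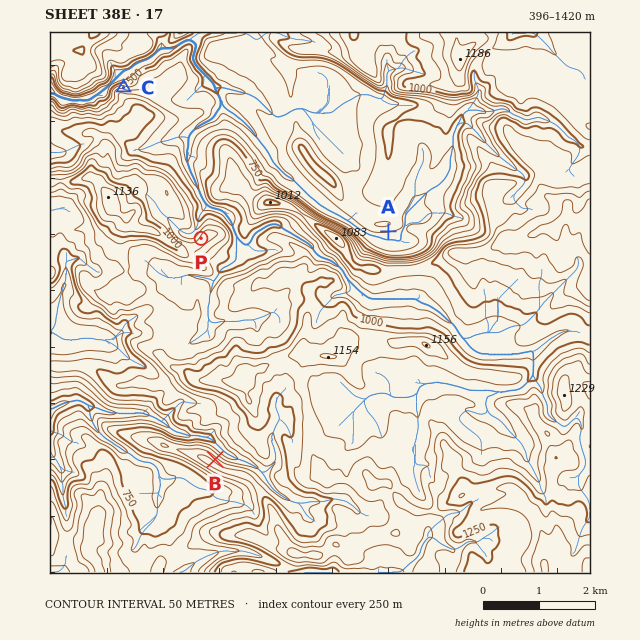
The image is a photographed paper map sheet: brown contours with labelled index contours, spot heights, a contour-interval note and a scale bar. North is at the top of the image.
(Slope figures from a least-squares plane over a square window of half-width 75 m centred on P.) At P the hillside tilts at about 19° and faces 301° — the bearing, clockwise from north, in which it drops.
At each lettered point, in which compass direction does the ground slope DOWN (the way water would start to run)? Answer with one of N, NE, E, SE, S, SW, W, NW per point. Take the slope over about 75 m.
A S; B NE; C N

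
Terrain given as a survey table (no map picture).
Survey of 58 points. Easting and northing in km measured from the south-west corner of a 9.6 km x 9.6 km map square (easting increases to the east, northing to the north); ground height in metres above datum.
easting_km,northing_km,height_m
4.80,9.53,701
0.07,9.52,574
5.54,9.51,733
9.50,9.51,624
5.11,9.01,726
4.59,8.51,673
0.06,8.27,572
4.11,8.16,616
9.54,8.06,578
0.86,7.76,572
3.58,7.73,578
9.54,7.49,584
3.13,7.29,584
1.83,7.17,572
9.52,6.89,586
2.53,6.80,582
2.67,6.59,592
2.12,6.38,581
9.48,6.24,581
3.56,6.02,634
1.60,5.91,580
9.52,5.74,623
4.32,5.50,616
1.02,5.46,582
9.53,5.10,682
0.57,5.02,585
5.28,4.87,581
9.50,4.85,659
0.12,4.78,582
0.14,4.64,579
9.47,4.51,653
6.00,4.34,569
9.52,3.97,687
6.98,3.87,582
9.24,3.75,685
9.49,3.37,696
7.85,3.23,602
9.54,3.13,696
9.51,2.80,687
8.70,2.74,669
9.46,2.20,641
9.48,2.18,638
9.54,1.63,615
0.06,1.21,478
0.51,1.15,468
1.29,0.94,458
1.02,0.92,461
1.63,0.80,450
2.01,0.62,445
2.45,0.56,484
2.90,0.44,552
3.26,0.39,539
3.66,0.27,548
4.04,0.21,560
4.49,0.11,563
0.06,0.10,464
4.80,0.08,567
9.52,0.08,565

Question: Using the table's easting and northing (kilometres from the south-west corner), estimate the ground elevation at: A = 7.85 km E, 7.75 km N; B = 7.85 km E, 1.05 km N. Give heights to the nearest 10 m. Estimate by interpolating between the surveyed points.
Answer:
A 650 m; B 590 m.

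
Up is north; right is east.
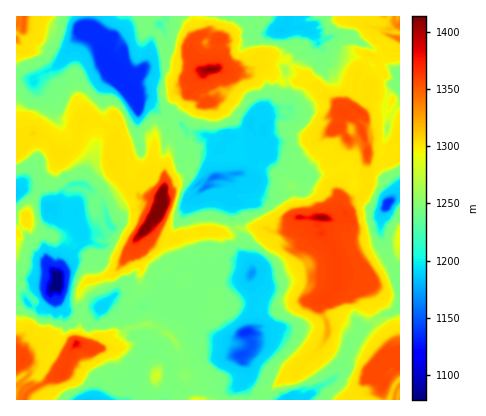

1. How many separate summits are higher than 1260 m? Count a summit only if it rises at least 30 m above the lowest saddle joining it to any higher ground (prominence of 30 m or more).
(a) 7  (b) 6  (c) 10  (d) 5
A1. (a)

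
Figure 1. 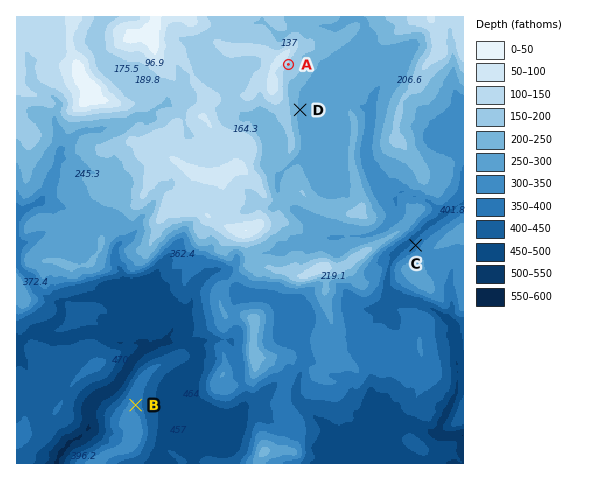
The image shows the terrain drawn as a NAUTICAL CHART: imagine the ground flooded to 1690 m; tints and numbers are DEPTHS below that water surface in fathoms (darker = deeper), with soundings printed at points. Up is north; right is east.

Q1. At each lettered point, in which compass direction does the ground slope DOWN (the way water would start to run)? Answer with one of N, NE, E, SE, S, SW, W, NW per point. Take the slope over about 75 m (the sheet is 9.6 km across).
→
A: SE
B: E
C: NW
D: E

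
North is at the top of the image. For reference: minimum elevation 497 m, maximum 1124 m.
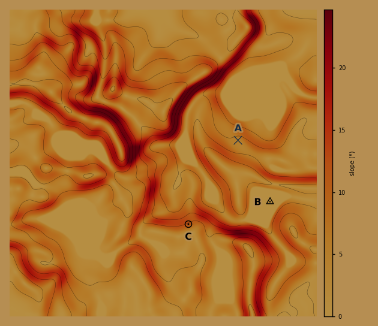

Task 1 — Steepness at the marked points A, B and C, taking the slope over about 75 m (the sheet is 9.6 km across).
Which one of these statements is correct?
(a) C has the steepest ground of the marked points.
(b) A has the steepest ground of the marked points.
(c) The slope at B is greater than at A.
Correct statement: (a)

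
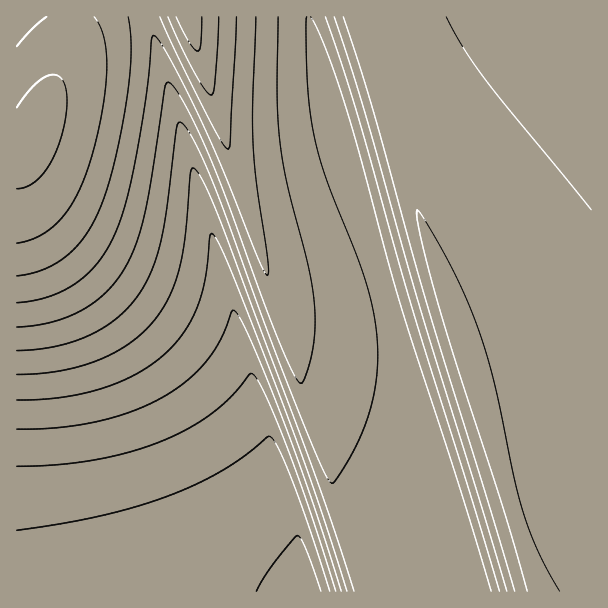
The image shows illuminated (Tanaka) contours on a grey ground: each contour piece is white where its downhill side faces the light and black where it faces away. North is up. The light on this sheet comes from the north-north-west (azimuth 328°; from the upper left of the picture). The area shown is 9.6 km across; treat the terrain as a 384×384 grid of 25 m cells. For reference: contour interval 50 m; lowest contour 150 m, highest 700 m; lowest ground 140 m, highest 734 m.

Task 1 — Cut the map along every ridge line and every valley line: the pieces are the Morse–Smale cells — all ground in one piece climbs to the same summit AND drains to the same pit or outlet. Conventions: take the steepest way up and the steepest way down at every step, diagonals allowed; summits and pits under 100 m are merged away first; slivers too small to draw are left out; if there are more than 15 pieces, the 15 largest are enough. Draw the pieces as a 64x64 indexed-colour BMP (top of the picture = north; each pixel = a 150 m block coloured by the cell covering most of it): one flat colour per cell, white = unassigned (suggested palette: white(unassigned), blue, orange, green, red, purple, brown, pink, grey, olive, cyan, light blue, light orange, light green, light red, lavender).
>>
<image width="64" height="64" href="data:image/bmp;base64,Qk12CAAAAAAAAHYAAAAoAAAAQAAAAEAAAAABAAQAAAAAAAAIAAATCwAAEwsAABAAAAAAAAAA////ALR3HwAOf/8ALKAsACgn1gC9Z5QAS1aMAMJ34wB/f38AIr28AM++FwDox64AeLv/AIrfmACWmP8A1bDFABERERERERERERERERERERETMzMzMzMzMzMyIiIiIiIiERERERERERERERERERERERMzMzMzMzMzMzIiIiIiIiIRERERERERERERERERERERMzMzMzMzMzMzIiIiIiIiIhEREREREREREREREREREREzMzMzMzMzMzMiIiIiIiIiERERERERERERERERERERETMzMzMzMzMzMyIiIiIiIiIRERERERERERERERERERETMzMzMzMzMzMyIiIiIiIiIhERERERERERERERERERERMzMzMzMzMzMzIiIiIiIiIiEREREREREREREREREREREzMzMzMzMzMzMiIiIiIiIiIREREREREREREREREREREzMzMzMzMzMzMiIiIiIiIiIhERERERERERERERERERETMzMzMzMzMzMyIiIiIiIiIiERERERERERERERERERERMzMzMzMzMzMzIiIiIiIiIiIREREREREREREREREREREzMzMzMzMzMzMiIiIiIiIiIhEREREREREREREREREREzMzMzMzMzMzMiIiIiIiIiIiERERERERERERERERERETMzMzMzMzMzMyIiIiIiIiIiIRERERERERERERERERERMzMzMzMzMzMzIiIiIiIiIiIhERERERERERERERERERMzMzMzMzMzMzIiIiIiIiIiIiEREREREREREREREREREzMzMzMzMzMzMiIiIiIiIiIiIRERERERERERERERERETMzMzMzMzMzMyIiIiIiIiIiIhERERERERERERERERERMzMzMzMzMzMzIiIiIiIiIiIiERERERERERERERERERMzMzMzMzMzMzIiIiIiIiIiIiIREREREREREREREREREzMzMzMzMzMzMiIiIiIiIiIiIhERERERERERERERERETMzMzMzMzMzMyIiIiIiIiIiIiERERERERERERERERERMzMzMzMzMzMyIiIiIiIiIiIiIRERERERERERERERERMzMzMzMzMzMzIiIiIiIiIiIiIhEREREREREREREREREzMzMzMzMzMzMiIiIiIiIiIiIiERERERERERERERERETMzMzMzMzMzMyIiIiIiIiIiIiIRERERERERERERERETMzMzMzMzMzMyIiIiIiIiIiIiIhERERERERERERERERMzMzMzMzMzMzIiIiIiIiIiIiIiEREREREREREREREREzMzMzMzMzMzMiIiIiIiIiIiIiIRERERERERERERERETMzMzMzMzMzMiIiIiIiIiIiIiIhERERERERERERERETMzMzMzMzMzMyIiIiIiIiIiIiIiERERERERERERERERMzMzMzMzMzMzIiIiIiIiIiIiIiIREREREREREREREREzMzMzMzMzMzMiIiIiIiIiIiIiIhEREREREREREREREzMzMzMzMzMzMiIiIiIiIiIiIiIiERERERERERERERETMzMzMzMzMzMyIiIiIiIiIiIiIiIRERERERERERERERMzMzMzMzMzMzIiIiIiIiIiIiIiIhEREREREREREREREzMzMzMzMzMzIiIiIiIiIiIiIiIiEREREREREREREREzMzMzMzMzMzMiIiIiIiIiIiIiIiIRERERERERERERETMzMzMzMzMzMyIiIiIiIiIiIiIiIhERERERERERERERMzMzMzMzMzMzIiIiIiIiIiIiIiIiEREREREREREREREzMzMzMzMzMzIiIiIiIiIiIiIiIiIREREREREREREREzMzMzMzMzMzMiIiIiIiIiIiIiIiIhERERERERERERETMzMzMzMzMzMyIiIiIiIiIiIiIiIiERERERERERERERMzMzMzMzMzMyIiIiIiIiIiIiIiIiIRERERERERERERMzMzMzMzMzMzIiIiIiIiIiIiIiIiIhEREREREREREREzMzMzMzMzMzMiIiIiIiIiIiIiIiIiERERERERERERETMzMzMzMzMzMiIiIiIiIiIiIiIiIiIRERERERERERERMzMzMzMzMzMyIiIiIiIiIiIiIiIiIhERERERERERERMzMzMzMzMzMzIiIiIiIiIiIiIiIiIiEREREREREREREzMzMzMzMzMzMiIiIiIiIiIiIiIiIiIRERERERERERETMzMzMzMzMzMiIiIiIiIiIiIiIiIiIhERERERERERETMzMzMzMzMzMyIiIiIiIiIiIiIiIiIiERERERERERERMzMzMzMzMzMzIiIiIiIiIiIiIiIiIiIREREREREREREzMzMzMzMzMzIiIiIiIiIiIiIiIiIiIhEREREREREREzMzMzMzMzMzMiIiIiIiIiIiIiIiIiIiERERERERERETMzMzMzMzMzMyIiIiIiIiIiIiIiIiIiIRERERERERERMzMzMzMzMzMzIiIiIiIiIiIiIiIiIiIhEREREREREREzMzMzMzMzMzIiIiIiIiIiIiIiIiIiIiEREREREREREzMzMzMzMzMzMiIiIiIiIiIiIiIiIiIiIRERERERERETMzMzMzMzMzMyIiIiIiIiIiIiIiIiIiIhERERERERERMzMzMzMzMzMyIiIiIiIiIiIiIiIiIiIiERERERERERMzMzMzMzMzMzIiIiIiIiIiIiIiIiIiIiIREREREREREzMzMzMzMzMzMiIiIiIiIiIiIiIiIiIiIhERERERERETMzMzMzMzMzMyIiIiIiIiIiIiIiIiIiIi"/>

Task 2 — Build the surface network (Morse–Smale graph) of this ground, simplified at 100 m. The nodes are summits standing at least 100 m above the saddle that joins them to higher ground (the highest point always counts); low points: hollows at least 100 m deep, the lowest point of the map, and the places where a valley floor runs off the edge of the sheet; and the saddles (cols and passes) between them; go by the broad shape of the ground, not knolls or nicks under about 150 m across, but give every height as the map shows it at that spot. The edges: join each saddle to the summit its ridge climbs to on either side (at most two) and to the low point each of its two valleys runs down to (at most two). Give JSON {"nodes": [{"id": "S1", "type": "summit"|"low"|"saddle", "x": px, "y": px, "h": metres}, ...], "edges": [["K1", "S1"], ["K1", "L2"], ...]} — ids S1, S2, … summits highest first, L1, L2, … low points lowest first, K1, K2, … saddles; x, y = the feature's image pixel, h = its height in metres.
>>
{"nodes": [
{"id": "S1", "type": "summit", "x": 186, "y": 17, "h": 734},
{"id": "S2", "type": "summit", "x": 33, "y": 135, "h": 713},
{"id": "S3", "type": "summit", "x": 453, "y": 330, "h": 660},
{"id": "L1", "type": "low", "x": 312, "y": 590, "h": 140},
{"id": "K1", "type": "saddle", "x": 147, "y": 17, "h": 562},
{"id": "K2", "type": "saddle", "x": 309, "y": 17, "h": 449}],
"edges": [["K1", "S1"], ["K1", "S2"], ["K1", "L1"], ["K2", "S1"], ["K2", "S3"], ["K2", "L1"]]}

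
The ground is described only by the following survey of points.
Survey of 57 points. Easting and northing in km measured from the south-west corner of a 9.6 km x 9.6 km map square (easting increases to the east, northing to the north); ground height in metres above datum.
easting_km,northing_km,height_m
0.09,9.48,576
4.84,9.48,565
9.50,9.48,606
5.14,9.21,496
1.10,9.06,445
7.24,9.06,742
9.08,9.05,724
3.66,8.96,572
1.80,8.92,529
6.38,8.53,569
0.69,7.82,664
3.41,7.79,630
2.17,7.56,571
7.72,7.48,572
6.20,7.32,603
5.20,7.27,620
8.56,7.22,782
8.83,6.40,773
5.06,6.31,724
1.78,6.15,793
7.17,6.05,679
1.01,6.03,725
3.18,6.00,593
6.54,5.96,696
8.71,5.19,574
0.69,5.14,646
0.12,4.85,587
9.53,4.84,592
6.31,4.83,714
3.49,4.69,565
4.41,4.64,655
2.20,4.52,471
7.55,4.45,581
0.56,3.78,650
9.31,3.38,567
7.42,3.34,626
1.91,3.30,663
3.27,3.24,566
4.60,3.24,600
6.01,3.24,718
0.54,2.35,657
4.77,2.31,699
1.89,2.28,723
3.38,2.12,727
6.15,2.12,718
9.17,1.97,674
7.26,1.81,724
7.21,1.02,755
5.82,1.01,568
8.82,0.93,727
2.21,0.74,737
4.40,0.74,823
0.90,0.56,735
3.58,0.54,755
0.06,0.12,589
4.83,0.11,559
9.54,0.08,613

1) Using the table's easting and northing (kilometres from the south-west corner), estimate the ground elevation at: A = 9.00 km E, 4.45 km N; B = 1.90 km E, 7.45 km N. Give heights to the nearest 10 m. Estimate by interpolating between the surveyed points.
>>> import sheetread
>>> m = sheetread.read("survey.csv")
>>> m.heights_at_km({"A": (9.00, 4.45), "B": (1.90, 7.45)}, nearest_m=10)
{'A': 570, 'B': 590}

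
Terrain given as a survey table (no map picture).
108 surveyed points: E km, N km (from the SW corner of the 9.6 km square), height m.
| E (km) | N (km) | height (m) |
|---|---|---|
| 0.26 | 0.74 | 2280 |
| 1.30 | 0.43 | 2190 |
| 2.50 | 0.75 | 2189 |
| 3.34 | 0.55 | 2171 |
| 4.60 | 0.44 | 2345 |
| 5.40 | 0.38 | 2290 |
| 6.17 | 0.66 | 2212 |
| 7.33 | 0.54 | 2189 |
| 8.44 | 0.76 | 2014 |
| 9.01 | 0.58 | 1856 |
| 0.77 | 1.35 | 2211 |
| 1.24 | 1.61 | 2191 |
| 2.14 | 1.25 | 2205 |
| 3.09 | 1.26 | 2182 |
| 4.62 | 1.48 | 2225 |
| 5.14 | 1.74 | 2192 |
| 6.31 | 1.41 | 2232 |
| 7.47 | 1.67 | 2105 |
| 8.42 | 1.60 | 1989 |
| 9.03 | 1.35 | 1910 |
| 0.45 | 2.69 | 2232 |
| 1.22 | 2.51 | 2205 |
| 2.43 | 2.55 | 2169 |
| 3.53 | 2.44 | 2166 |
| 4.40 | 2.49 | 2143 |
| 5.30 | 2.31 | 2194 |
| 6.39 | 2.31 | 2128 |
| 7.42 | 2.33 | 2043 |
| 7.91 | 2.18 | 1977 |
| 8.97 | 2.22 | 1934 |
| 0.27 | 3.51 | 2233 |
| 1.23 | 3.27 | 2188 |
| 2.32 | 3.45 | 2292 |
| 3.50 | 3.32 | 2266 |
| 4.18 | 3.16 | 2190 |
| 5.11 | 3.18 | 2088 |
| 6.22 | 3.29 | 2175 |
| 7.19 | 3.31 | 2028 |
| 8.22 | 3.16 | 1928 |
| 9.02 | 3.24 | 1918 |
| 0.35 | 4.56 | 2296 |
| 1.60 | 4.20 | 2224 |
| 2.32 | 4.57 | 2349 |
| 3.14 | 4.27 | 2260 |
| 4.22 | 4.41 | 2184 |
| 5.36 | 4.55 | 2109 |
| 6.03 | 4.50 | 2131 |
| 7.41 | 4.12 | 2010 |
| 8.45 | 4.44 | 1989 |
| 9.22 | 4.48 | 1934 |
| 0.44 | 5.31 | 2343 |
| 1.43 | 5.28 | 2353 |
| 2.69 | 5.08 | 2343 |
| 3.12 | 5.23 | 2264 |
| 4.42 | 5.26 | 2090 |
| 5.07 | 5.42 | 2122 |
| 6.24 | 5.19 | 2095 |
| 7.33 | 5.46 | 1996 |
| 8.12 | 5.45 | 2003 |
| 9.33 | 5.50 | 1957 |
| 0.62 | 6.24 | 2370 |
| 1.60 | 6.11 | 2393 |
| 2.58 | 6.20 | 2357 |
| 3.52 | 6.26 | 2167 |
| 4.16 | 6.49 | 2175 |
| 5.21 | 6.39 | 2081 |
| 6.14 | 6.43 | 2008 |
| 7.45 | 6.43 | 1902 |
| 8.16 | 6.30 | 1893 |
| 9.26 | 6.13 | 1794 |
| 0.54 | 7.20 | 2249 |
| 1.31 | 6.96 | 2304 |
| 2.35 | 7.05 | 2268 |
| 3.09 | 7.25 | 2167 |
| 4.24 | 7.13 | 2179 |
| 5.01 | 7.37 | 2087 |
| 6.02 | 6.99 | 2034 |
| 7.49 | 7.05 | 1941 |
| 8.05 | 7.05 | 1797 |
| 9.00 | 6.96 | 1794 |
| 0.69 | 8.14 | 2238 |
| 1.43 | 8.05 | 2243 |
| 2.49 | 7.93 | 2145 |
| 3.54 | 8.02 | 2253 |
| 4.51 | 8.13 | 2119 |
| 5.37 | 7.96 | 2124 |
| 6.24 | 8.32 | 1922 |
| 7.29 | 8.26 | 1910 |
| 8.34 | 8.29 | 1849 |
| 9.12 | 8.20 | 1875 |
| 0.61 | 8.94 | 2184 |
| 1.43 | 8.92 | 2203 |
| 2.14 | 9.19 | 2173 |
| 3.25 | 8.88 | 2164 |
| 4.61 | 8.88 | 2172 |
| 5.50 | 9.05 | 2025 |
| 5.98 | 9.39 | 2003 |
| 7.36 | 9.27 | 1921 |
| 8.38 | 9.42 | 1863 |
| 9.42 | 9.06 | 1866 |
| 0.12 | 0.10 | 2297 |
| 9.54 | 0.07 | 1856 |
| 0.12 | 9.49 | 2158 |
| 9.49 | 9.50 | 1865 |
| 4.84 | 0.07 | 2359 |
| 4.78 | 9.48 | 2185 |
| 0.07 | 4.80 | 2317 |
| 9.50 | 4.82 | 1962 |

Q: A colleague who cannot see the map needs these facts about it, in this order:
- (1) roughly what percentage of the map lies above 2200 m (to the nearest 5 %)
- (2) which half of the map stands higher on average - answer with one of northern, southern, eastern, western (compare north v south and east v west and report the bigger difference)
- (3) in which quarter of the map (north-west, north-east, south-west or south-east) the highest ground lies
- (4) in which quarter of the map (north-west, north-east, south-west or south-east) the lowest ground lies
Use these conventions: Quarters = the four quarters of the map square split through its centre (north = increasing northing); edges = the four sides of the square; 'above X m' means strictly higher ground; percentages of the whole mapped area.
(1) Ground above 2200 m makes up about 30 % of the sheet.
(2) The western half stands higher on average than the eastern half.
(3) Look to the north-west quarter for the highest ground.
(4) The lowest ground is in the north-east quarter.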